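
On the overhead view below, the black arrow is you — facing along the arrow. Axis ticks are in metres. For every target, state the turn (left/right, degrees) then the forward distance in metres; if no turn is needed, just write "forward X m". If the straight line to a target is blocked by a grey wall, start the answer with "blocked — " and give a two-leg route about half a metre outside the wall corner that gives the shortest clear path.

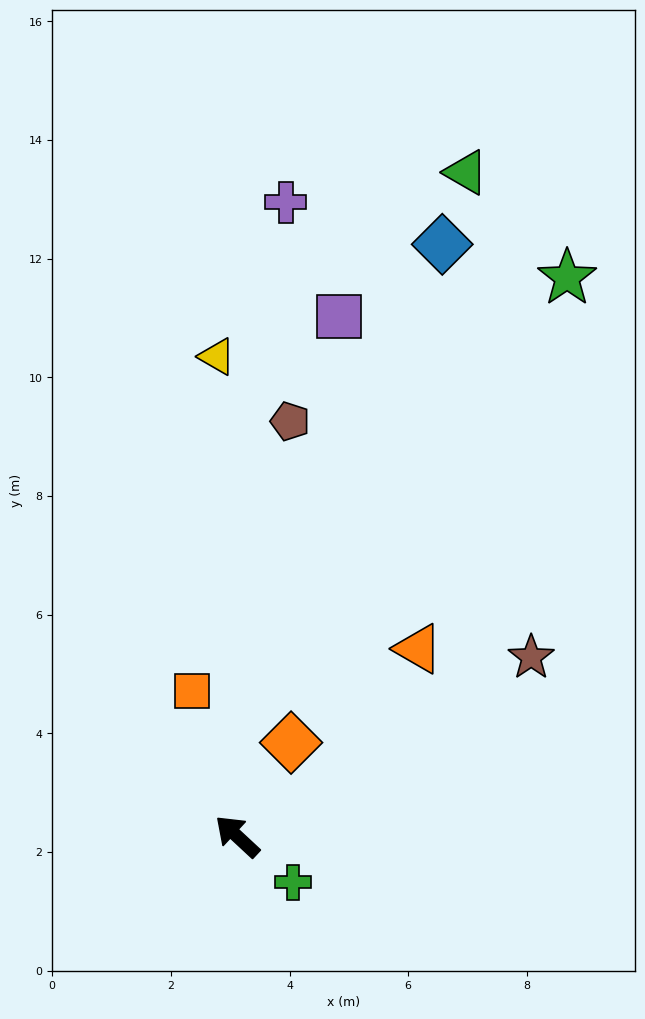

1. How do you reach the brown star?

turn right 106°, forward 5.8 m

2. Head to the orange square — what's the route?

turn right 30°, forward 2.6 m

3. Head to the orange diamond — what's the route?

turn right 77°, forward 1.8 m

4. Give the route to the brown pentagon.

turn right 54°, forward 7.0 m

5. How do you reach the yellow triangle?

turn right 45°, forward 8.1 m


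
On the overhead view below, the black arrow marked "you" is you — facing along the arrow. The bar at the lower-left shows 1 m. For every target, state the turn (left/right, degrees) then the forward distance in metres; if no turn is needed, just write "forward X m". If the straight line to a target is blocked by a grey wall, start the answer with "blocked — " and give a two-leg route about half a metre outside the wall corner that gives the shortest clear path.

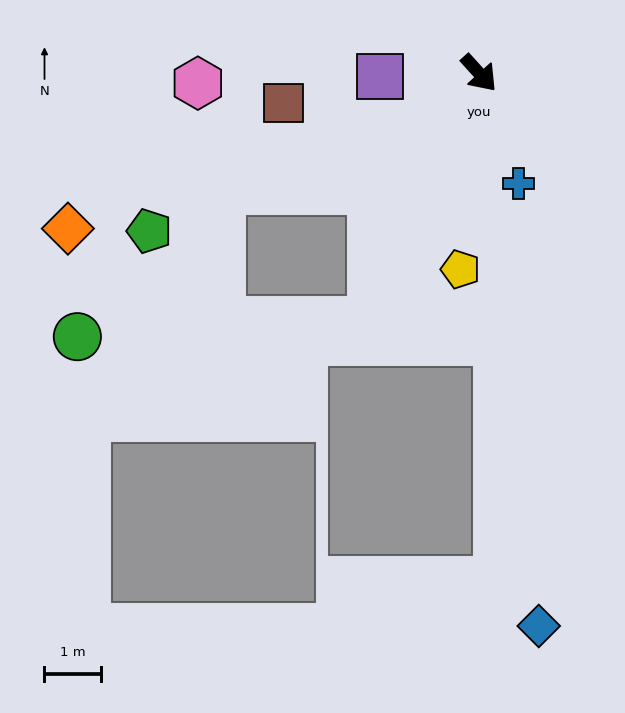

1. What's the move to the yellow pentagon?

turn right 48°, forward 3.5 m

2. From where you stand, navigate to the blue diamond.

turn right 36°, forward 9.9 m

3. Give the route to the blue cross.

turn right 22°, forward 2.1 m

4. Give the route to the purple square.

turn right 130°, forward 1.8 m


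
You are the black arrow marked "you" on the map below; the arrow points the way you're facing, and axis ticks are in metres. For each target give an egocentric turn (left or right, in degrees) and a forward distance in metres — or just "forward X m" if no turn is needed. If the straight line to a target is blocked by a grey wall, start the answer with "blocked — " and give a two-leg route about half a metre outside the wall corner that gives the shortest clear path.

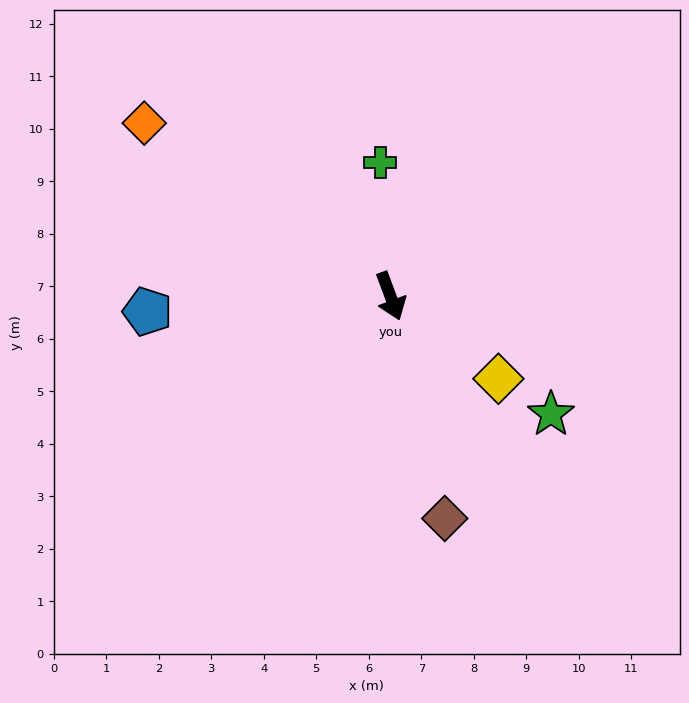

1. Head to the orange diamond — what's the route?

turn right 146°, forward 5.7 m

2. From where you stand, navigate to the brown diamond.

turn right 7°, forward 4.4 m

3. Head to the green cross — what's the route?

turn left 164°, forward 2.6 m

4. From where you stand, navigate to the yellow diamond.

turn left 32°, forward 2.6 m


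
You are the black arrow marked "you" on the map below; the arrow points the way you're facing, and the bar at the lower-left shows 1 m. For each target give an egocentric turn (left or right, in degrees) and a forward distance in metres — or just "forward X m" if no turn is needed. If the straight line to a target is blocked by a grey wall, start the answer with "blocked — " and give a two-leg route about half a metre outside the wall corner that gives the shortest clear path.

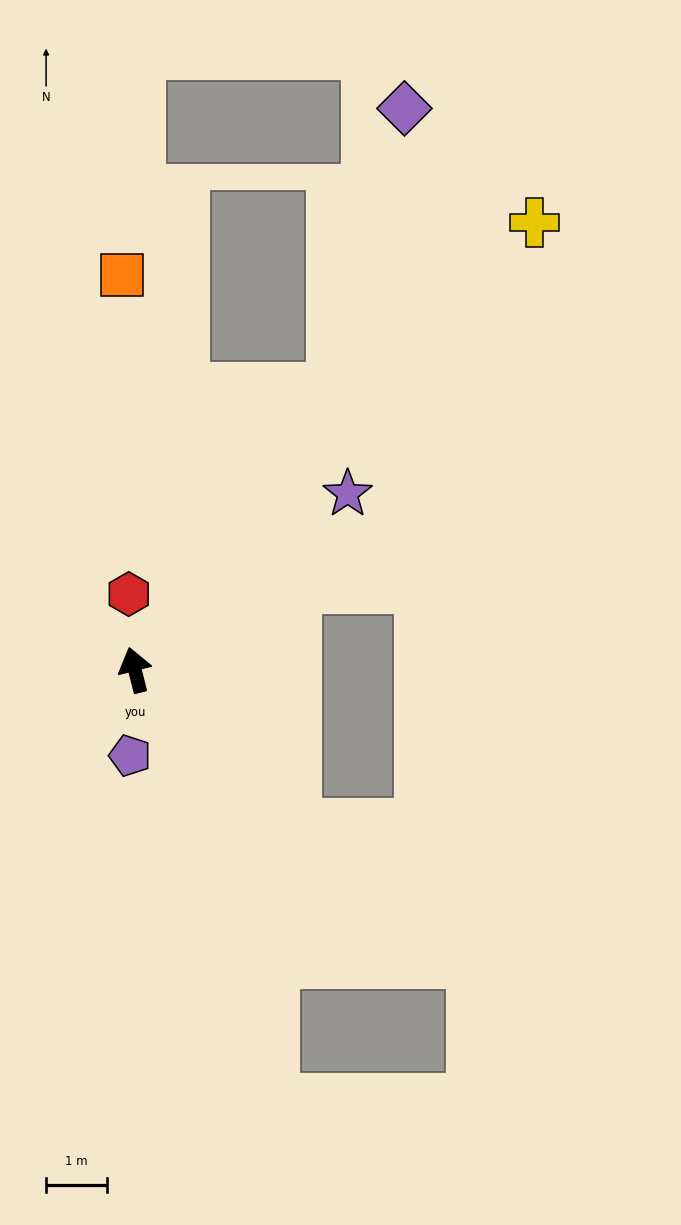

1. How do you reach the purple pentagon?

turn left 163°, forward 1.4 m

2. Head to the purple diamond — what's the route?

blocked — turn right 49°, forward 5.6 m, then turn left 20°, forward 4.7 m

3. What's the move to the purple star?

turn right 65°, forward 4.5 m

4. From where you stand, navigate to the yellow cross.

turn right 56°, forward 9.8 m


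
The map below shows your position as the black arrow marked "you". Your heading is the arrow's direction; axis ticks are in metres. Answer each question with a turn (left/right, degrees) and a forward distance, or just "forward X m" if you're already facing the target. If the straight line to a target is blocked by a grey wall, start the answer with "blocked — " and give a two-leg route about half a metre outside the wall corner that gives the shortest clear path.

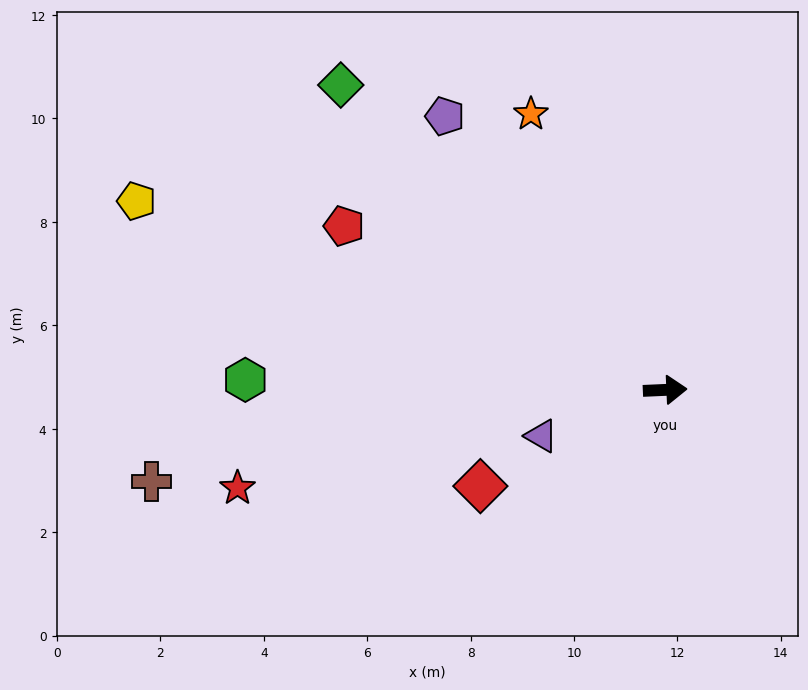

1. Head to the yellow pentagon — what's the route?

turn left 158°, forward 10.9 m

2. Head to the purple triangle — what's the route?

turn right 162°, forward 2.6 m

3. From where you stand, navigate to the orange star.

turn left 113°, forward 5.9 m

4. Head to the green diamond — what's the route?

turn left 134°, forward 8.6 m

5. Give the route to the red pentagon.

turn left 150°, forward 7.0 m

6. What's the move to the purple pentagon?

turn left 126°, forward 6.8 m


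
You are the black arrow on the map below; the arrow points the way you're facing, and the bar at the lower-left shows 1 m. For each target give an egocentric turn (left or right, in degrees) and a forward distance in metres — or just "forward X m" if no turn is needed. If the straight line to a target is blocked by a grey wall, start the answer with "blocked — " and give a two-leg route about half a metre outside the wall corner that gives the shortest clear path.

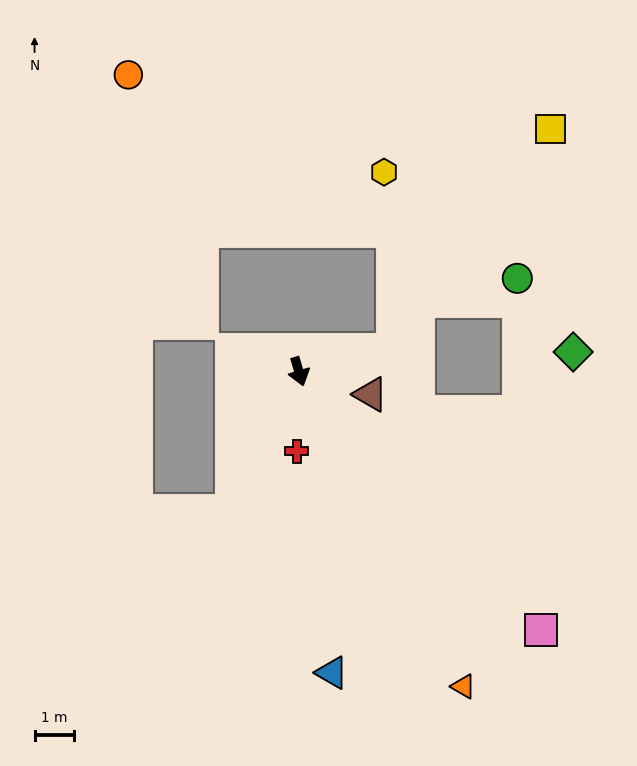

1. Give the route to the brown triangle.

turn left 56°, forward 1.9 m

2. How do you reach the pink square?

turn left 27°, forward 9.0 m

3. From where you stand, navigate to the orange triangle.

turn left 11°, forward 9.0 m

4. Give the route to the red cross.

turn right 18°, forward 2.0 m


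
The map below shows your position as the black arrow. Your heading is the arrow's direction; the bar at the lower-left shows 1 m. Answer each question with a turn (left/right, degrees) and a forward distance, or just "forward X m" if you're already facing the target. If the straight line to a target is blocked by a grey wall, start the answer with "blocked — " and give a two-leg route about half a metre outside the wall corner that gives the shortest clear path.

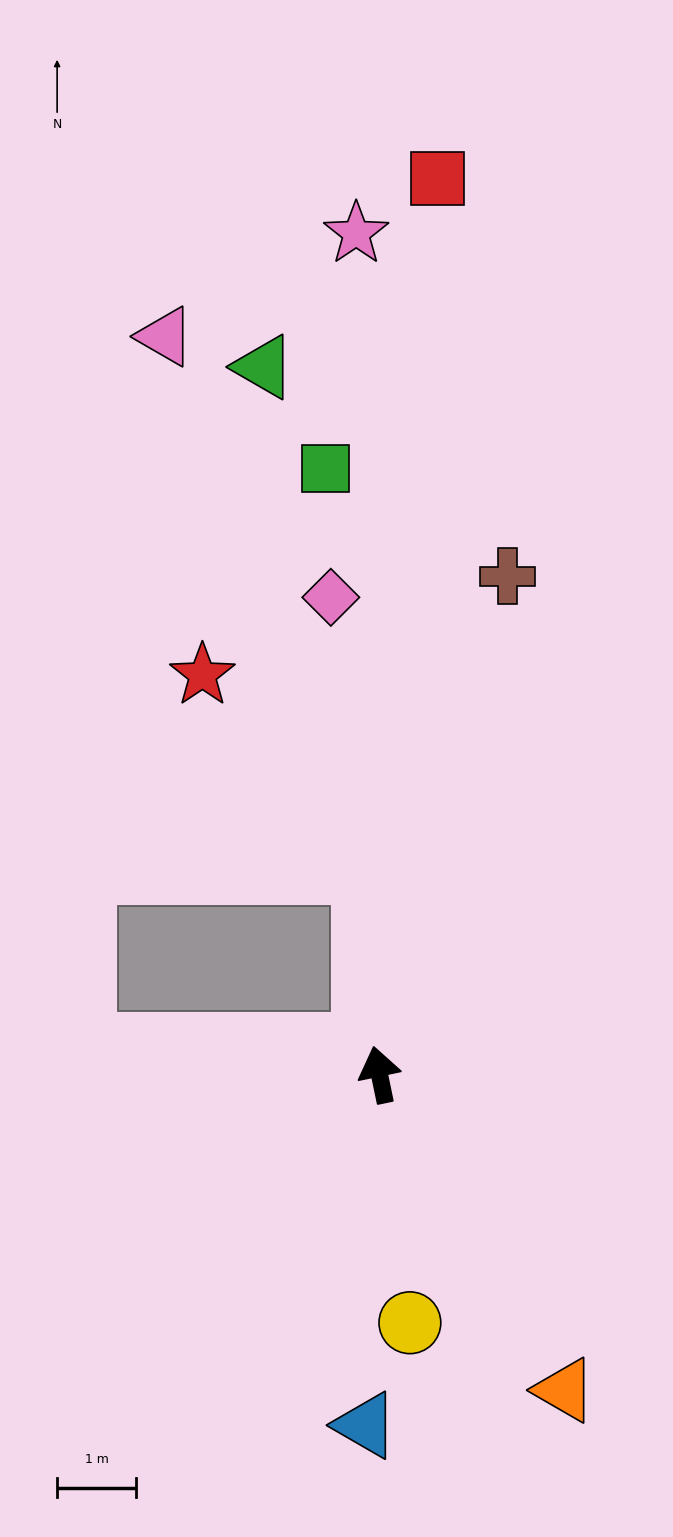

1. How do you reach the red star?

blocked — turn right 8°, forward 2.6 m, then turn left 36°, forward 3.2 m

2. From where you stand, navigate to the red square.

turn right 15°, forward 11.4 m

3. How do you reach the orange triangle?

turn right 161°, forward 4.7 m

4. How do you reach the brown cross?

turn right 26°, forward 6.5 m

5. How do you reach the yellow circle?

turn left 175°, forward 3.2 m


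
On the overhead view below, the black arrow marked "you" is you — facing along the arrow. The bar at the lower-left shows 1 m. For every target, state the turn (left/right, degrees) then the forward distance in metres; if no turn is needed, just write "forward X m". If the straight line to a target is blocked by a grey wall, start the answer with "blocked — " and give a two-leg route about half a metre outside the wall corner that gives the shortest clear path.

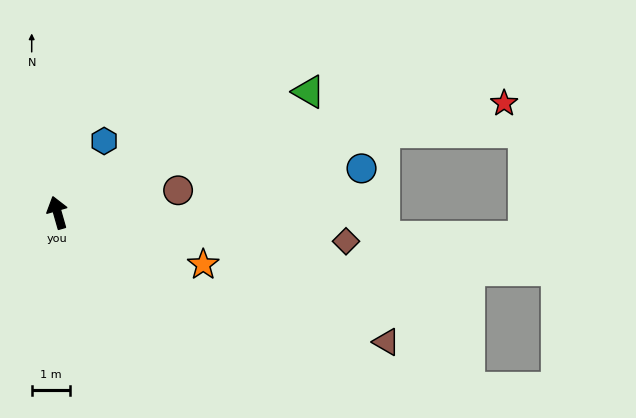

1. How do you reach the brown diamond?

turn right 112°, forward 7.7 m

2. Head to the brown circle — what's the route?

turn right 95°, forward 3.2 m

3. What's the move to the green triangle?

turn right 80°, forward 7.4 m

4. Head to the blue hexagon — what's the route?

turn right 49°, forward 2.3 m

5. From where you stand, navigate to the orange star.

turn right 126°, forward 4.1 m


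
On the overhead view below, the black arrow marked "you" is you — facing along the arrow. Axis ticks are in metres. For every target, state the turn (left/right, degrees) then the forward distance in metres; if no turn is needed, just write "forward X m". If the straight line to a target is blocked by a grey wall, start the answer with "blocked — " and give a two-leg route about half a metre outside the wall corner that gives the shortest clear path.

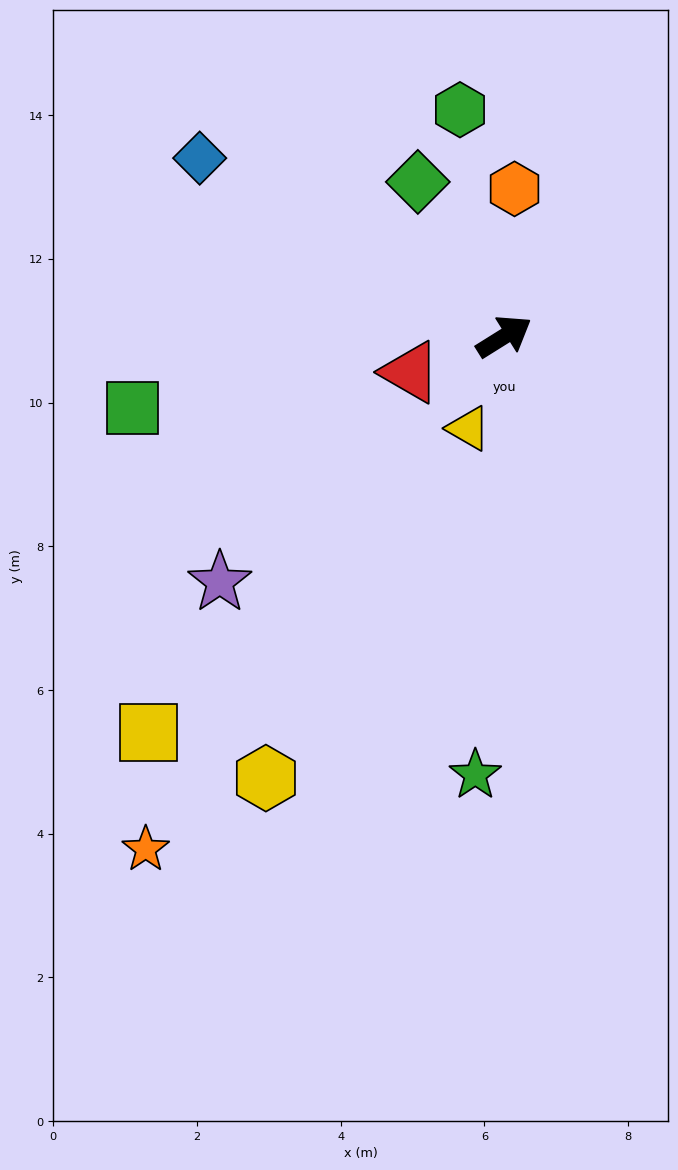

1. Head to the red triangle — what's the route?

turn left 169°, forward 1.4 m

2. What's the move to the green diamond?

turn left 87°, forward 2.5 m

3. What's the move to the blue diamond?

turn left 118°, forward 4.9 m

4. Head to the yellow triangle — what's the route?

turn right 143°, forward 1.4 m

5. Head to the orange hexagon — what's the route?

turn left 54°, forward 2.1 m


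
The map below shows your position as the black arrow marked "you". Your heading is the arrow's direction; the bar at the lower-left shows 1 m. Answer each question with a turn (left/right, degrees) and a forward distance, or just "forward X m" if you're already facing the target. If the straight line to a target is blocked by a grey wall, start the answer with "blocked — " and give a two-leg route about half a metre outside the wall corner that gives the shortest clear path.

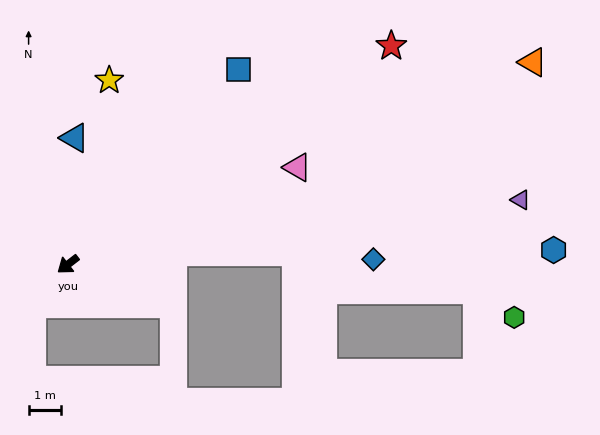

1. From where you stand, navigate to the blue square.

turn right 169°, forward 7.9 m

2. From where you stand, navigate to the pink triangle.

turn left 165°, forward 7.6 m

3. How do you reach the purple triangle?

turn left 150°, forward 14.0 m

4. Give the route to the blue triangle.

turn right 131°, forward 3.9 m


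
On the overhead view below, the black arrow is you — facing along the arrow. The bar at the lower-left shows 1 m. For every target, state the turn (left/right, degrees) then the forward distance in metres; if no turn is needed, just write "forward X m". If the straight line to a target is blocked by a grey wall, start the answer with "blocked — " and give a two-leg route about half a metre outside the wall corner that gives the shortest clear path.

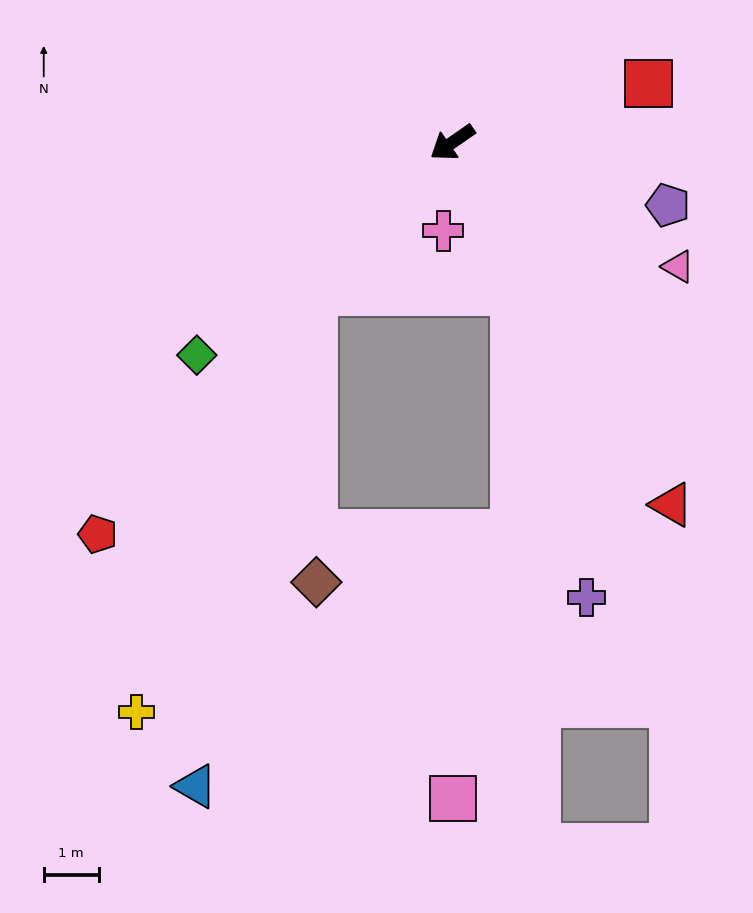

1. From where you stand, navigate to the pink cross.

turn left 50°, forward 1.6 m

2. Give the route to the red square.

turn left 162°, forward 3.7 m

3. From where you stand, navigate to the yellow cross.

blocked — turn left 13°, forward 3.7 m, then turn left 19°, forward 8.3 m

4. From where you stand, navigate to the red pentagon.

turn left 13°, forward 9.6 m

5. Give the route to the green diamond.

turn left 5°, forward 6.0 m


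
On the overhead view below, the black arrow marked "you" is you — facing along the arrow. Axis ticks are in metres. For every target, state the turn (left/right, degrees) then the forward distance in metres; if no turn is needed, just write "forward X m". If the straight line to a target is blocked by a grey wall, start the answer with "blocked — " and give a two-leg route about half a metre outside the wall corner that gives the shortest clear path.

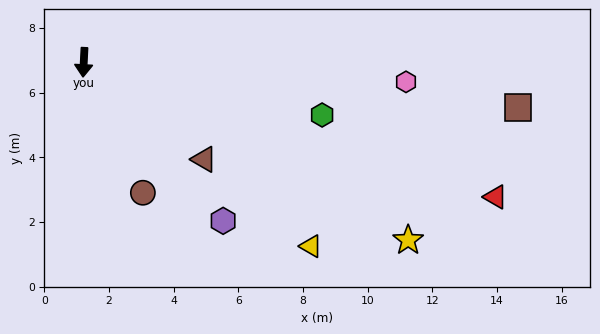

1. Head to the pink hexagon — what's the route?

turn left 89°, forward 10.0 m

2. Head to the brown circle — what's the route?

turn left 27°, forward 4.4 m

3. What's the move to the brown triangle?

turn left 54°, forward 4.8 m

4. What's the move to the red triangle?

turn left 75°, forward 13.4 m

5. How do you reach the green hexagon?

turn left 80°, forward 7.5 m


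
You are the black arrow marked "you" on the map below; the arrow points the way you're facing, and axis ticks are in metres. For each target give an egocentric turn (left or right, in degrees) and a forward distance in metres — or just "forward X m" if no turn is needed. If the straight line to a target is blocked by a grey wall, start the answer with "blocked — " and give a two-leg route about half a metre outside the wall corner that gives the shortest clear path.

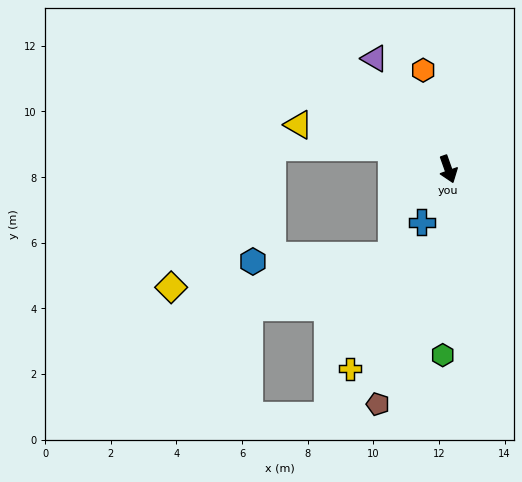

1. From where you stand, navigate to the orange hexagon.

turn left 175°, forward 3.1 m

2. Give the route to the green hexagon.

turn right 21°, forward 5.7 m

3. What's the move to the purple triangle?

turn right 166°, forward 4.1 m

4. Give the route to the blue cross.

turn right 46°, forward 1.8 m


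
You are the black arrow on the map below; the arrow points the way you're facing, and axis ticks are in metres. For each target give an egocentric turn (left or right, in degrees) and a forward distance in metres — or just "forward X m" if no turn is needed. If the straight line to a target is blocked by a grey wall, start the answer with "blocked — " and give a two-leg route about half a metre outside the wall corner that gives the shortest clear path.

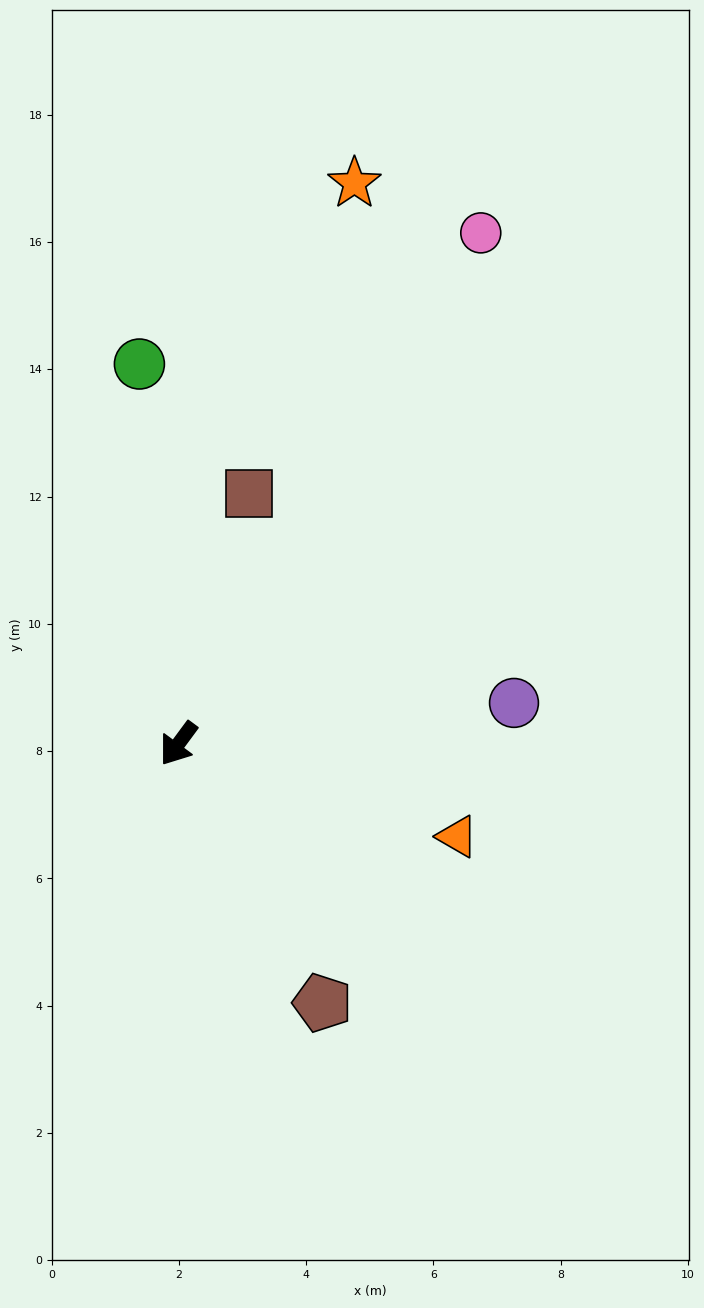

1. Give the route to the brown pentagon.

turn left 65°, forward 4.7 m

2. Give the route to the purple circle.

turn left 133°, forward 5.3 m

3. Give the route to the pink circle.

turn right 174°, forward 9.3 m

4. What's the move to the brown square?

turn right 159°, forward 4.1 m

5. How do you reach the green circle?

turn right 138°, forward 6.0 m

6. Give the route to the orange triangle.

turn left 108°, forward 4.6 m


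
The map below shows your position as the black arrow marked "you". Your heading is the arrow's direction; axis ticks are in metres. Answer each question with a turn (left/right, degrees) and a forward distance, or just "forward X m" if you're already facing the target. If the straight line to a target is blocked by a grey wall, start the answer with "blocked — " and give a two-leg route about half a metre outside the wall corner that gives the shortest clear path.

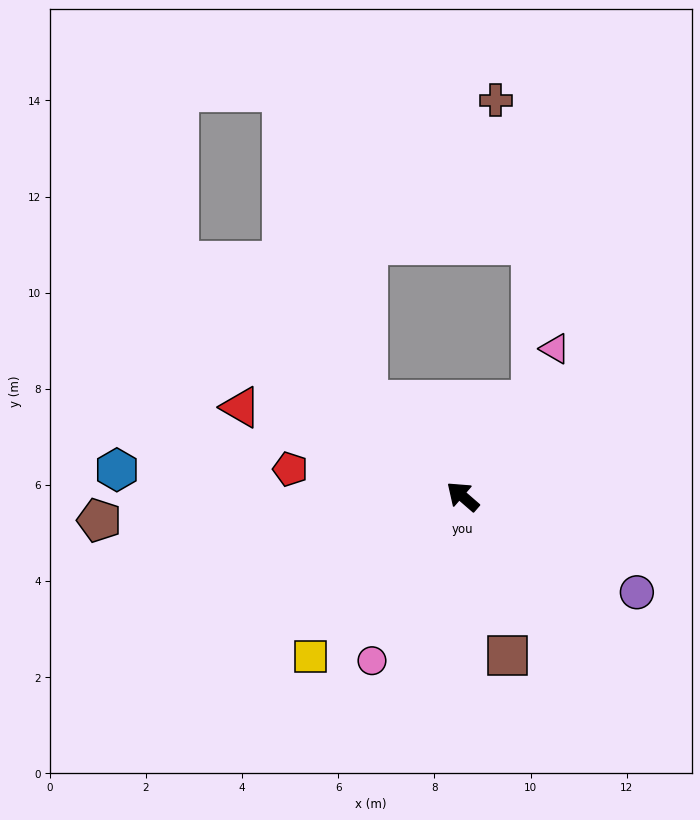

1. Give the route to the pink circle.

turn left 102°, forward 3.9 m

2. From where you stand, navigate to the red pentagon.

turn left 32°, forward 3.6 m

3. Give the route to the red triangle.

turn left 19°, forward 5.0 m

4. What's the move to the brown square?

turn left 147°, forward 3.4 m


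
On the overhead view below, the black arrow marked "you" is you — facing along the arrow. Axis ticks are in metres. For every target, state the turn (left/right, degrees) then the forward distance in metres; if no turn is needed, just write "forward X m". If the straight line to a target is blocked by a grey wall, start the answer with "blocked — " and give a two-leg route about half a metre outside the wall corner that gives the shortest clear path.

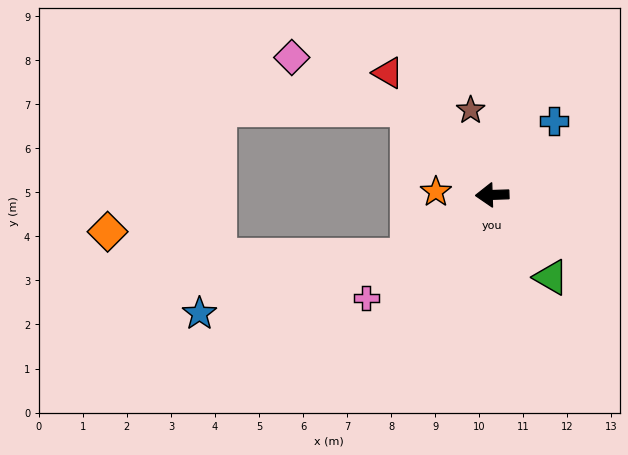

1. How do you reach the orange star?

turn right 5°, forward 1.3 m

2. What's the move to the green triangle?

turn left 124°, forward 2.3 m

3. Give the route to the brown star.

turn right 78°, forward 2.0 m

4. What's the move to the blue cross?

turn right 132°, forward 2.2 m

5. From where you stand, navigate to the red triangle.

turn right 51°, forward 3.6 m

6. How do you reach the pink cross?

turn left 37°, forward 3.7 m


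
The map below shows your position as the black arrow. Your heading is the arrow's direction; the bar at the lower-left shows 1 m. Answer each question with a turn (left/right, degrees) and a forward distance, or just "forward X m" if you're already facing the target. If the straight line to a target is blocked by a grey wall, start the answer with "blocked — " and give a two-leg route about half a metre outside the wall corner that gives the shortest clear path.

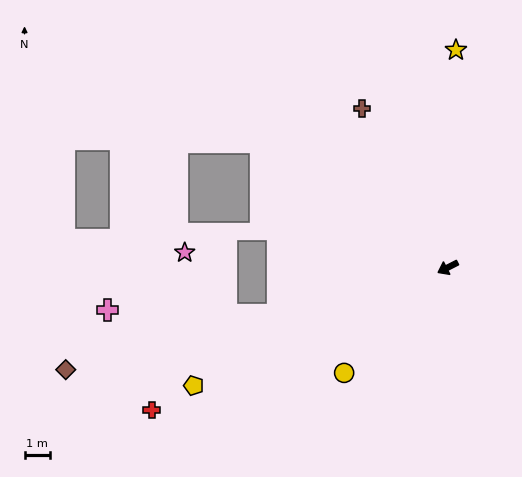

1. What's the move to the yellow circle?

turn left 18°, forward 5.8 m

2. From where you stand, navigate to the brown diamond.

turn right 12°, forward 15.4 m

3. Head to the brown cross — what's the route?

turn right 89°, forward 7.0 m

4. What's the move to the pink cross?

blocked — turn right 12°, forward 6.9 m, then turn right 16°, forward 6.6 m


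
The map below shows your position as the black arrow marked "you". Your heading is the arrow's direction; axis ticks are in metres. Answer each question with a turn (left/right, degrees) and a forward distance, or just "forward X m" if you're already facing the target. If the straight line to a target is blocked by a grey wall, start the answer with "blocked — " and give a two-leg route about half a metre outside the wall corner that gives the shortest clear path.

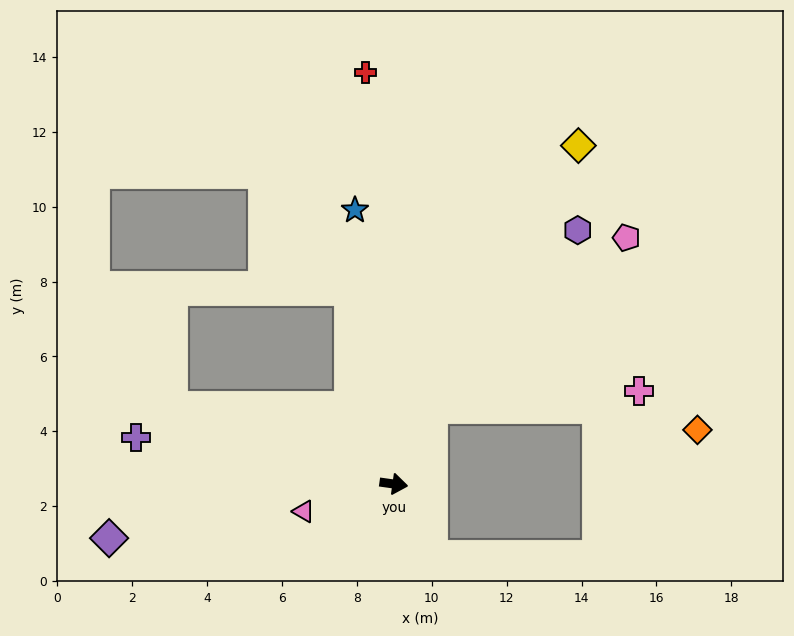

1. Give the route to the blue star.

turn left 106°, forward 7.4 m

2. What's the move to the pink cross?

blocked — turn left 71°, forward 2.3 m, then turn right 58°, forward 5.5 m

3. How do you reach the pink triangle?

turn right 155°, forward 2.5 m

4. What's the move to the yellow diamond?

turn left 69°, forward 10.3 m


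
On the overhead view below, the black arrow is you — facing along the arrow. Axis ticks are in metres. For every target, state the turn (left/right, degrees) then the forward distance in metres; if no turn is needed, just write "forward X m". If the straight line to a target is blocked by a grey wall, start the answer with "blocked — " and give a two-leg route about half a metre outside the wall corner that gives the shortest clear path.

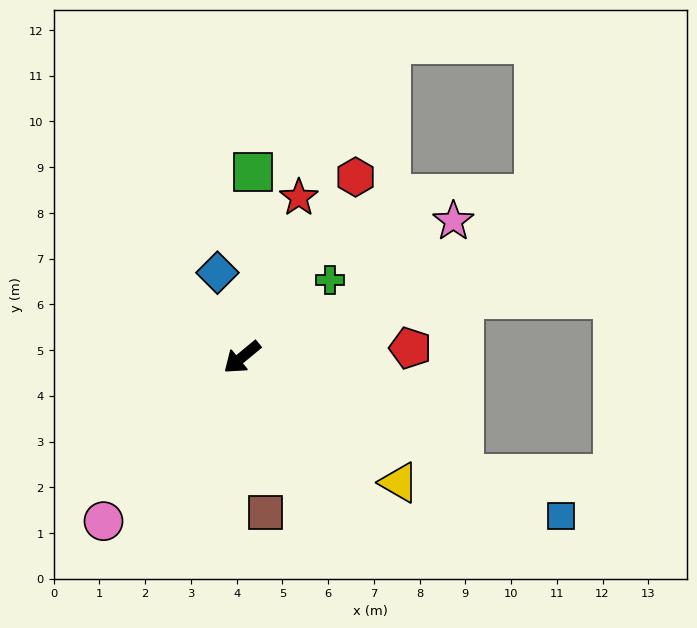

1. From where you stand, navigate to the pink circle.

turn left 10°, forward 4.7 m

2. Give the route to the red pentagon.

turn left 144°, forward 3.7 m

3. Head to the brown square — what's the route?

turn left 59°, forward 3.4 m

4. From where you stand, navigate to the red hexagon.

turn right 162°, forward 4.7 m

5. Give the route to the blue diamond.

turn right 113°, forward 1.9 m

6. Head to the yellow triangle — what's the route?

turn left 102°, forward 4.4 m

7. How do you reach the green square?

turn right 133°, forward 4.1 m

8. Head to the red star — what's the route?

turn right 149°, forward 3.7 m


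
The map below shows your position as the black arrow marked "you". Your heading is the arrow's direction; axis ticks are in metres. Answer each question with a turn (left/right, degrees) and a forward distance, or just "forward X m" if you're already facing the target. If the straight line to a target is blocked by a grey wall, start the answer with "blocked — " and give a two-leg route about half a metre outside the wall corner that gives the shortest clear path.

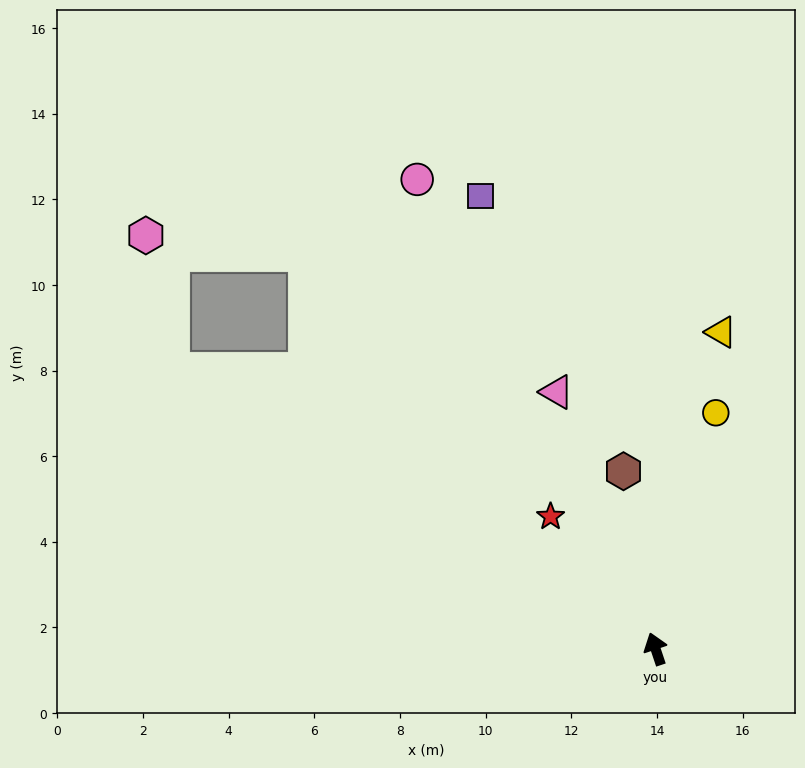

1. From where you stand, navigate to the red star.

turn left 20°, forward 3.9 m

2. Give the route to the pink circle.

turn left 8°, forward 12.3 m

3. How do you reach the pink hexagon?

blocked — turn left 42°, forward 13.0 m, then turn right 50°, forward 3.2 m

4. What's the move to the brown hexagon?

turn right 8°, forward 4.2 m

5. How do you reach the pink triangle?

turn left 3°, forward 6.4 m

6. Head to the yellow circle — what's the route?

turn right 33°, forward 5.7 m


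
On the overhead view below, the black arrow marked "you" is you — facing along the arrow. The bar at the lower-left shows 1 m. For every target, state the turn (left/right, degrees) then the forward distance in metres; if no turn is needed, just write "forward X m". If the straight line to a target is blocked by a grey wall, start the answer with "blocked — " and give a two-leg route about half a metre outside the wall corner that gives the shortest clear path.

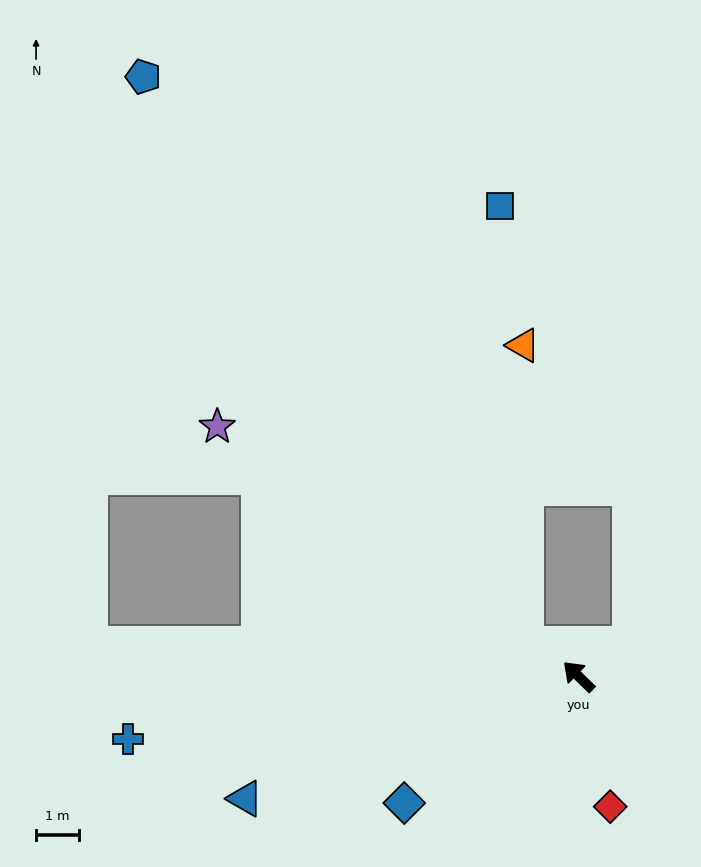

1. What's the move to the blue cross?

turn left 52°, forward 10.6 m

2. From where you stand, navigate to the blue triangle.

turn left 64°, forward 8.2 m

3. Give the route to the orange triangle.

blocked — turn left 13°, forward 1.4 m, then turn right 58°, forward 6.9 m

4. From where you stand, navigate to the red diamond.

turn left 148°, forward 3.1 m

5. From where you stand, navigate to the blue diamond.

turn left 80°, forward 5.0 m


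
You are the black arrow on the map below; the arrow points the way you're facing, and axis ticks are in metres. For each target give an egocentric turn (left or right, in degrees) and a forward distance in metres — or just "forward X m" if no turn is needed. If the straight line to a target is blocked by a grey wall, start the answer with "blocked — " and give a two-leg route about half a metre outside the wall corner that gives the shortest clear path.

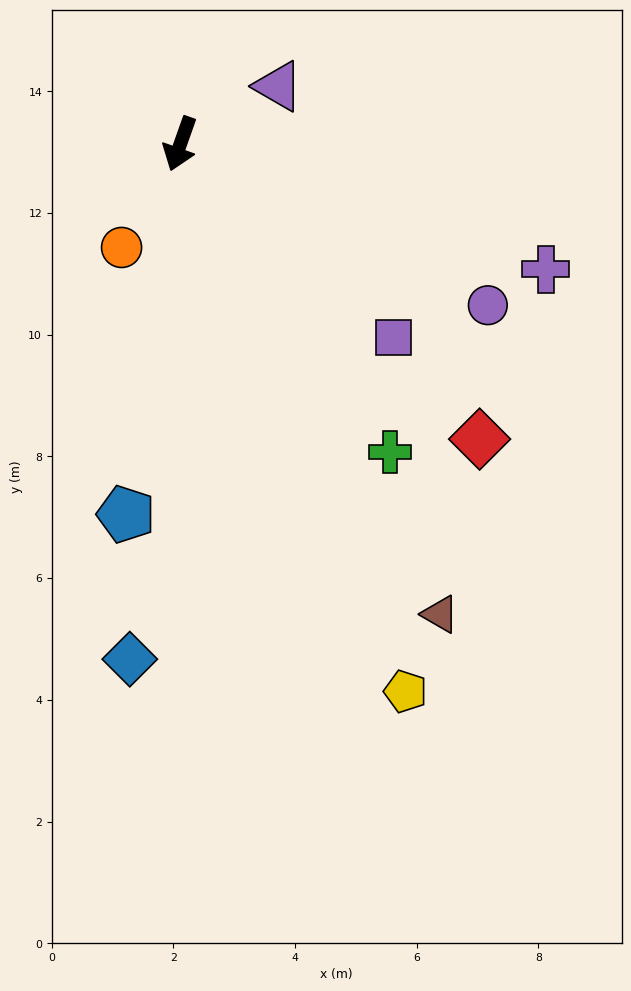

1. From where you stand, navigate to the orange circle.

turn right 10°, forward 2.0 m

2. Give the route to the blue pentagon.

turn left 11°, forward 6.2 m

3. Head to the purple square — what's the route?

turn left 67°, forward 4.7 m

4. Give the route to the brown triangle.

turn left 48°, forward 8.8 m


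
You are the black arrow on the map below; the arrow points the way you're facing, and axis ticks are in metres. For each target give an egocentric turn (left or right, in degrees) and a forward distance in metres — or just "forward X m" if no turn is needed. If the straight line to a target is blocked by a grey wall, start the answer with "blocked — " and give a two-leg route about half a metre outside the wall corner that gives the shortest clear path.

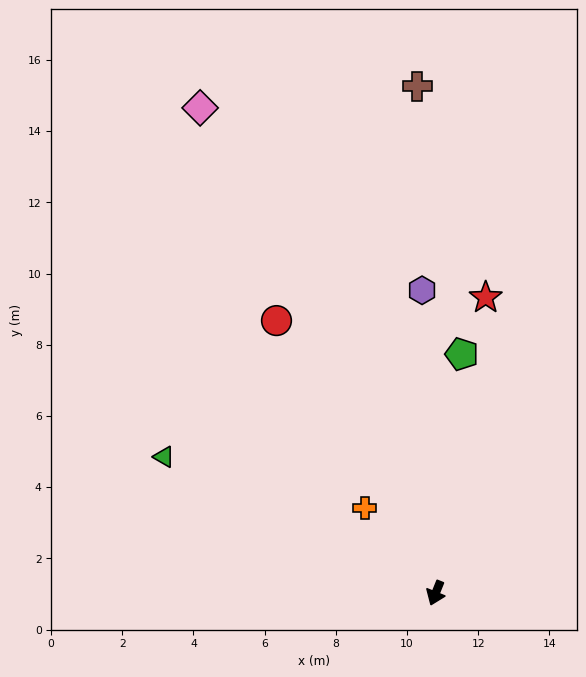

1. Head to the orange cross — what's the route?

turn right 118°, forward 3.1 m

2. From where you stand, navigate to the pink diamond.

turn right 132°, forward 15.2 m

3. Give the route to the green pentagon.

turn right 164°, forward 6.8 m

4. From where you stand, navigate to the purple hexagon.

turn right 155°, forward 8.5 m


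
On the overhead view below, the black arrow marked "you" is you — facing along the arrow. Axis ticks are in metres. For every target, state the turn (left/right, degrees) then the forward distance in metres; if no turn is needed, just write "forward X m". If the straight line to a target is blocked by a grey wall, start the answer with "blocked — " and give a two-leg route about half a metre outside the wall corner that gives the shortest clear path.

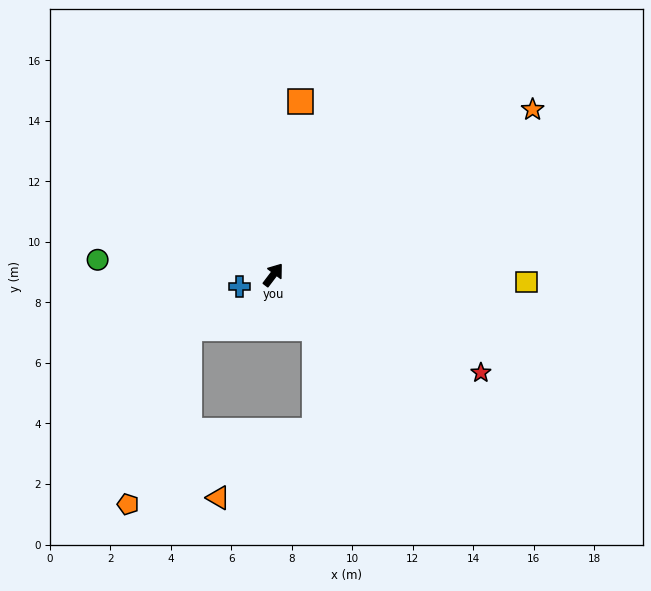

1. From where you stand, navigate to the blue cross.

turn left 147°, forward 1.2 m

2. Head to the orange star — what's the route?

turn right 20°, forward 10.2 m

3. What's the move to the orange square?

turn left 28°, forward 5.8 m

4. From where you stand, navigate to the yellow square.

turn right 54°, forward 8.4 m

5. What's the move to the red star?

turn right 78°, forward 7.6 m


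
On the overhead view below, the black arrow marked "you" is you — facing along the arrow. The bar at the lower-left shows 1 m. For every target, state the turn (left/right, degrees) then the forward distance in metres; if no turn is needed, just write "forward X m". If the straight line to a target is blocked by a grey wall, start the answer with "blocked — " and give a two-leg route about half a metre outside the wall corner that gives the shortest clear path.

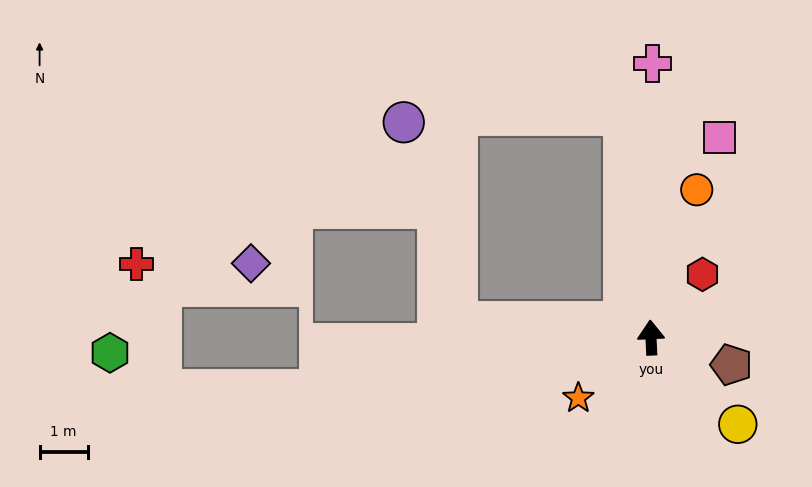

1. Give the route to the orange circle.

turn right 20°, forward 3.2 m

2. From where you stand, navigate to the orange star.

turn left 127°, forward 2.0 m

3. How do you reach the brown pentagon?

turn right 111°, forward 1.8 m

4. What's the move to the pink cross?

turn right 3°, forward 5.7 m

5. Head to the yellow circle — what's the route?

turn right 138°, forward 2.6 m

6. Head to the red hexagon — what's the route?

turn right 42°, forward 1.7 m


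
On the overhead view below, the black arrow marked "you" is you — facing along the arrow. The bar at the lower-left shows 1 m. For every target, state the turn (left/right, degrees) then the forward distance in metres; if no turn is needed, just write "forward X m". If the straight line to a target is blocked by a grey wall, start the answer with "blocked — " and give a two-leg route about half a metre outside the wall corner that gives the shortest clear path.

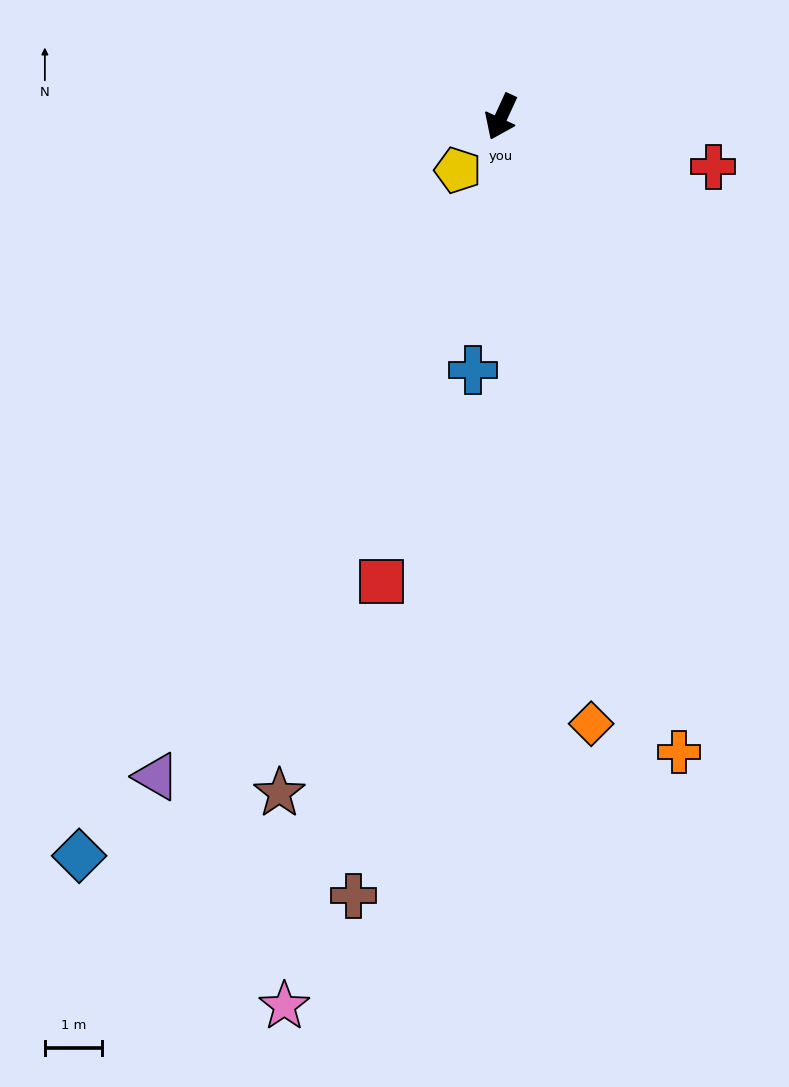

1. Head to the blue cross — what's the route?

turn left 18°, forward 4.4 m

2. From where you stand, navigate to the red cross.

turn left 101°, forward 3.8 m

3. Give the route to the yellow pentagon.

turn right 14°, forward 1.2 m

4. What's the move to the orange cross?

turn left 40°, forward 11.5 m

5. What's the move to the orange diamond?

turn left 33°, forward 10.7 m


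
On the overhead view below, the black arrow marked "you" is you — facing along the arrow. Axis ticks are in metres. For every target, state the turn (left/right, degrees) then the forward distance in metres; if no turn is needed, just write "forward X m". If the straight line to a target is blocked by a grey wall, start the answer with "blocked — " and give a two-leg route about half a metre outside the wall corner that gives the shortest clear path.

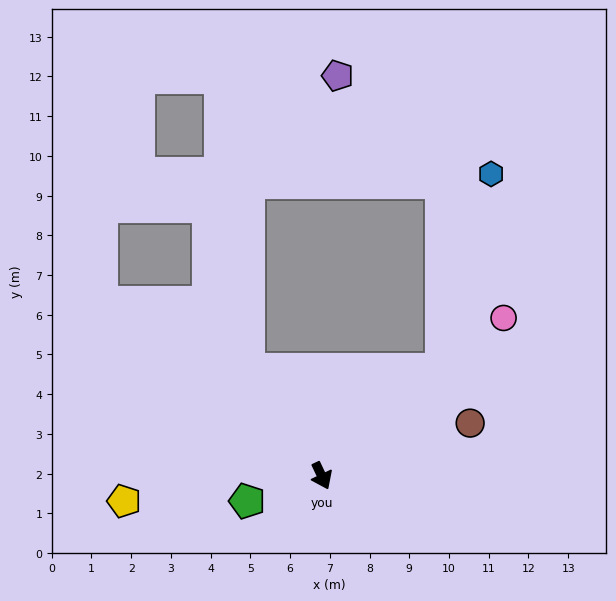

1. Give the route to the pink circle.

turn left 106°, forward 6.1 m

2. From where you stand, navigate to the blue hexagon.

blocked — turn left 106°, forward 4.1 m, then turn left 35°, forward 5.1 m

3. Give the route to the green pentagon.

turn right 97°, forward 2.0 m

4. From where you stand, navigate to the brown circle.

turn left 84°, forward 4.0 m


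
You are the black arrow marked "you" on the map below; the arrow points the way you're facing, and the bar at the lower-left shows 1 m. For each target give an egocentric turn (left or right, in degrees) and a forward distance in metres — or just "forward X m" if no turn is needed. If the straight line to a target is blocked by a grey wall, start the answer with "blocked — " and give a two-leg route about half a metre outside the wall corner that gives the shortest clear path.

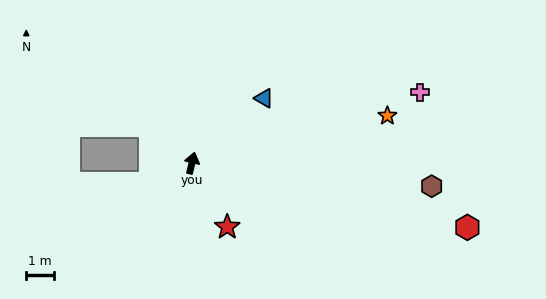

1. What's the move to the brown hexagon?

turn right 82°, forward 8.8 m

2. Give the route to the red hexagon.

turn right 90°, forward 10.3 m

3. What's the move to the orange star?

turn right 63°, forward 7.3 m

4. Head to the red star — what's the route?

turn right 138°, forward 2.7 m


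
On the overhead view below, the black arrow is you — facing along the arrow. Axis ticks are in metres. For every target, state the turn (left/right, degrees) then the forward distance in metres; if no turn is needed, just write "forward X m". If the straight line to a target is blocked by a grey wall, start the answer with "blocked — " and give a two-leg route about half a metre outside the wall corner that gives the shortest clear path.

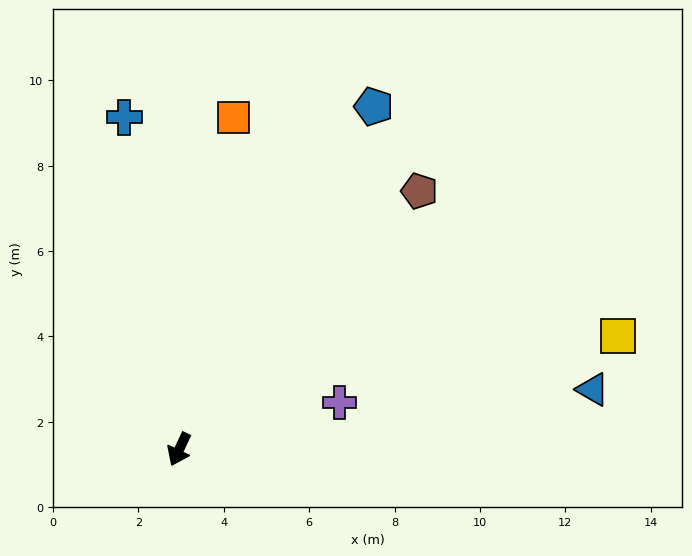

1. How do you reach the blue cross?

turn right 145°, forward 7.9 m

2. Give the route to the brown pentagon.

turn left 162°, forward 8.3 m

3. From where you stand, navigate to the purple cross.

turn left 132°, forward 3.9 m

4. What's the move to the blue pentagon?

turn left 176°, forward 9.2 m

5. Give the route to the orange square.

turn right 164°, forward 7.9 m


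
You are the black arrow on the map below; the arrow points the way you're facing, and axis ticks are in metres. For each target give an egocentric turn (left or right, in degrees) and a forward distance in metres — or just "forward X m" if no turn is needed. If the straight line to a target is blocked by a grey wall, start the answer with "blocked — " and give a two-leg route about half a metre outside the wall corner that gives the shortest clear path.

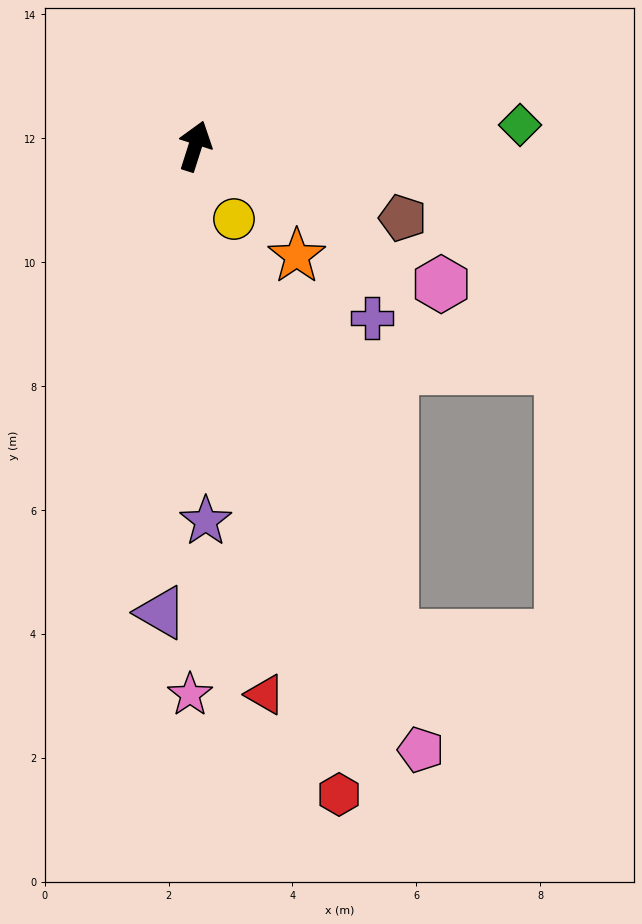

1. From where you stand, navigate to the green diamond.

turn right 69°, forward 5.3 m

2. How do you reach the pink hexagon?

turn right 102°, forward 4.6 m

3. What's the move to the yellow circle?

turn right 134°, forward 1.3 m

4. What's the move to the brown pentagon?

turn right 91°, forward 3.5 m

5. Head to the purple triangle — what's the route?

turn right 167°, forward 7.6 m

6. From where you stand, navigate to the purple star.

turn right 161°, forward 6.1 m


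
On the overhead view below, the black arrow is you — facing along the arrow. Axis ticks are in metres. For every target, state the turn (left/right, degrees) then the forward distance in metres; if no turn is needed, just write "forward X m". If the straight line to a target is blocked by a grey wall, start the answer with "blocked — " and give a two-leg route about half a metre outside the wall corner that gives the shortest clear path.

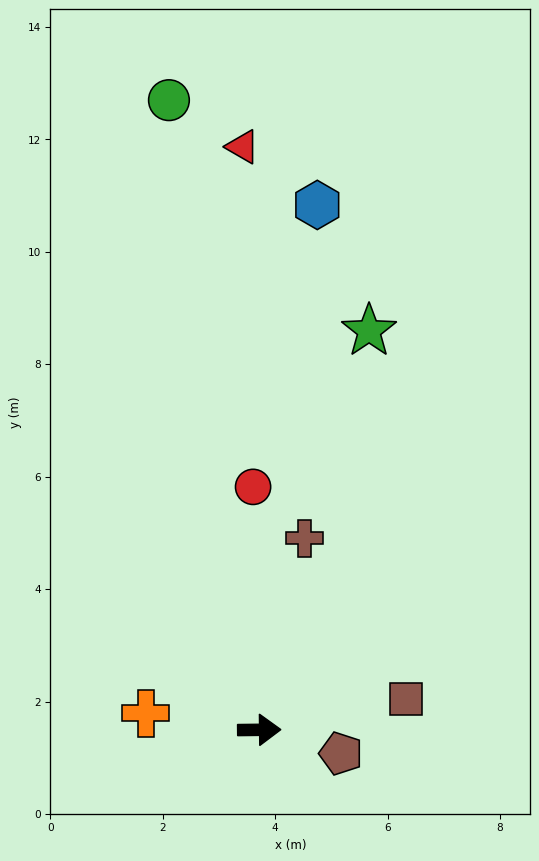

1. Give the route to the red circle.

turn left 91°, forward 4.3 m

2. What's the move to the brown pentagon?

turn right 17°, forward 1.5 m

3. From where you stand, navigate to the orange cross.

turn left 171°, forward 2.0 m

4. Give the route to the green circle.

turn left 98°, forward 11.3 m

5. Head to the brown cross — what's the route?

turn left 76°, forward 3.5 m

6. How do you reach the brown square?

turn left 11°, forward 2.7 m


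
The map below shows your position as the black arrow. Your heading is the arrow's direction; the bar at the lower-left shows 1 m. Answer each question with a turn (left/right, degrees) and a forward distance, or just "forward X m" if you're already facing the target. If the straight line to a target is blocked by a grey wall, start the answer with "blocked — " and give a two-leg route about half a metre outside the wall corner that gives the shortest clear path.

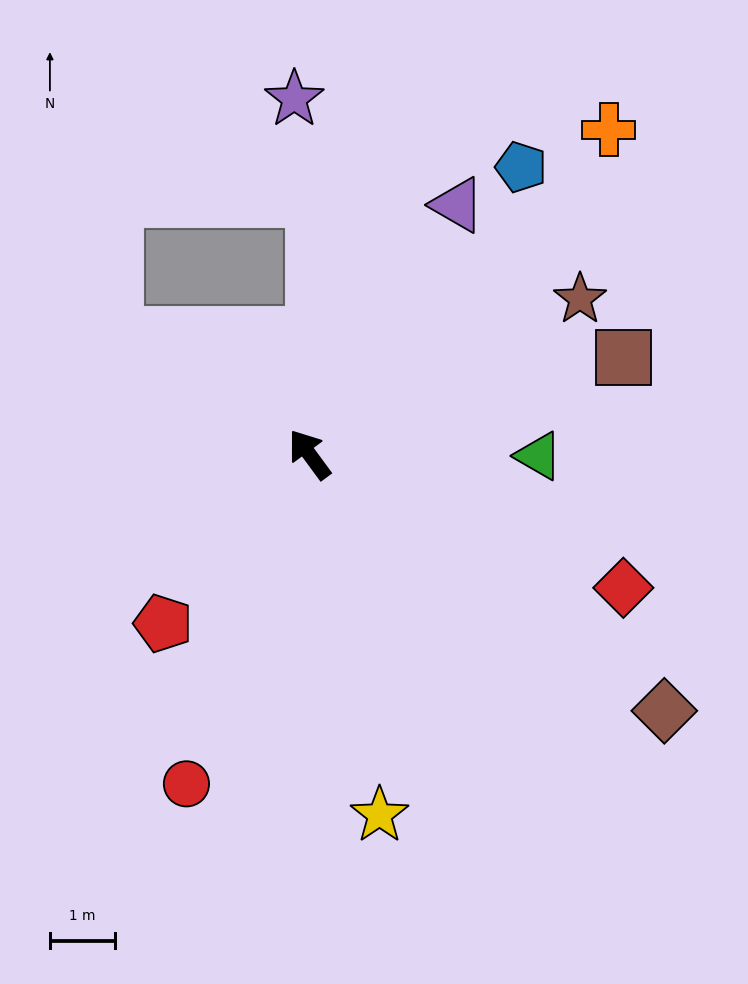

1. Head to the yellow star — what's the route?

turn left 155°, forward 5.6 m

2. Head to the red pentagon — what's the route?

turn left 103°, forward 3.4 m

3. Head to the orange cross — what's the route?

turn right 79°, forward 6.8 m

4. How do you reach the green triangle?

turn right 127°, forward 3.5 m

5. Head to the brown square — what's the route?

turn right 109°, forward 5.0 m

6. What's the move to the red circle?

turn left 123°, forward 5.4 m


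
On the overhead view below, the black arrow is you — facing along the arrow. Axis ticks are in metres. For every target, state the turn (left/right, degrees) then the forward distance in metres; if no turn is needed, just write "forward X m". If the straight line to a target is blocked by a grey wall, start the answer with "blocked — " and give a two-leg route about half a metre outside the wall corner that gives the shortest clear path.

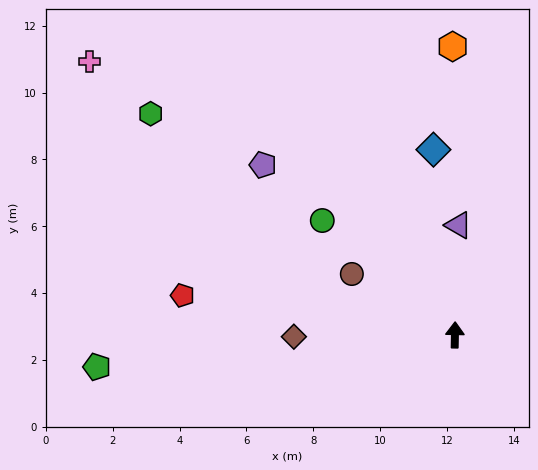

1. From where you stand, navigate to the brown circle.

turn left 60°, forward 3.6 m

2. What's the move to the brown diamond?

turn left 92°, forward 4.8 m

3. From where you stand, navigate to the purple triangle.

forward 3.3 m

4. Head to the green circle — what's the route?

turn left 50°, forward 5.2 m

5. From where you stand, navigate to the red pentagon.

turn left 83°, forward 8.2 m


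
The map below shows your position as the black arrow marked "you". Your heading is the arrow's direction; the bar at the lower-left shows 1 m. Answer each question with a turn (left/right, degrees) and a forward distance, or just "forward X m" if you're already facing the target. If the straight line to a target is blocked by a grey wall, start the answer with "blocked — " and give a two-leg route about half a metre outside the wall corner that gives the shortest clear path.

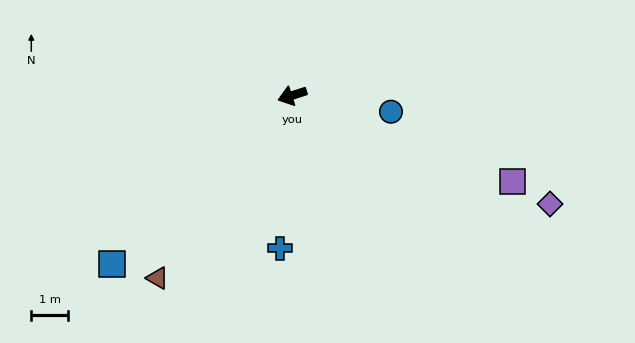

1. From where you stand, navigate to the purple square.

turn left 141°, forward 6.4 m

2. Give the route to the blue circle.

turn left 153°, forward 2.7 m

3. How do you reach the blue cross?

turn left 67°, forward 4.2 m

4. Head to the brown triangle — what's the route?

turn left 36°, forward 6.2 m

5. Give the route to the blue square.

turn left 25°, forward 6.7 m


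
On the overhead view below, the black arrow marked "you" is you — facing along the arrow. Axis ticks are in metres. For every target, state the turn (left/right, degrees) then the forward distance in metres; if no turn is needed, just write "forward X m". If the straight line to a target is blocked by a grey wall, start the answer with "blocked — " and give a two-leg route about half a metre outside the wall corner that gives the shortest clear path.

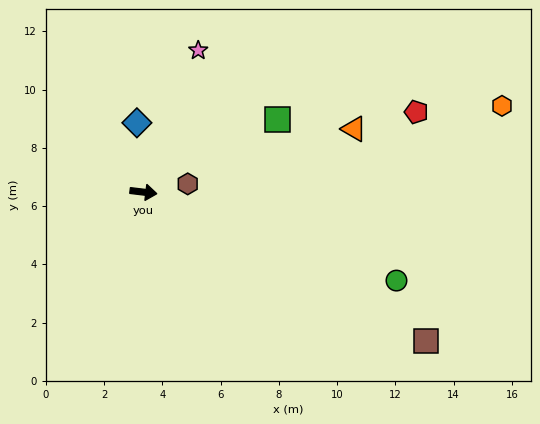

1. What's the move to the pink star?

turn left 76°, forward 5.2 m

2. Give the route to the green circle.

turn right 12°, forward 9.2 m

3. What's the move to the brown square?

turn right 21°, forward 11.0 m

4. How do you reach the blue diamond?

turn left 102°, forward 2.4 m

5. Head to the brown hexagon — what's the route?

turn left 17°, forward 1.5 m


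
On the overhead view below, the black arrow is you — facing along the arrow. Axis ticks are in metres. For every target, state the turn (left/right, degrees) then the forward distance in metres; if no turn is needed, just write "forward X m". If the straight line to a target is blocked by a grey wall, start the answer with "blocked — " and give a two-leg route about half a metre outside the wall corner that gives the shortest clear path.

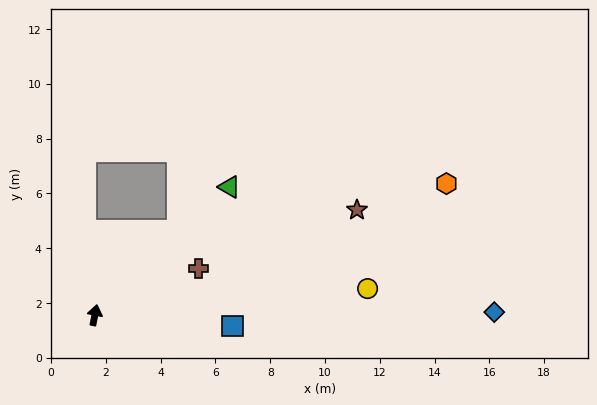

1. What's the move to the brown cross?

turn right 55°, forward 4.1 m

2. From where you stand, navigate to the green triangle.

turn right 35°, forward 6.8 m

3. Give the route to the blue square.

turn right 83°, forward 5.0 m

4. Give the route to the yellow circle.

turn right 73°, forward 10.0 m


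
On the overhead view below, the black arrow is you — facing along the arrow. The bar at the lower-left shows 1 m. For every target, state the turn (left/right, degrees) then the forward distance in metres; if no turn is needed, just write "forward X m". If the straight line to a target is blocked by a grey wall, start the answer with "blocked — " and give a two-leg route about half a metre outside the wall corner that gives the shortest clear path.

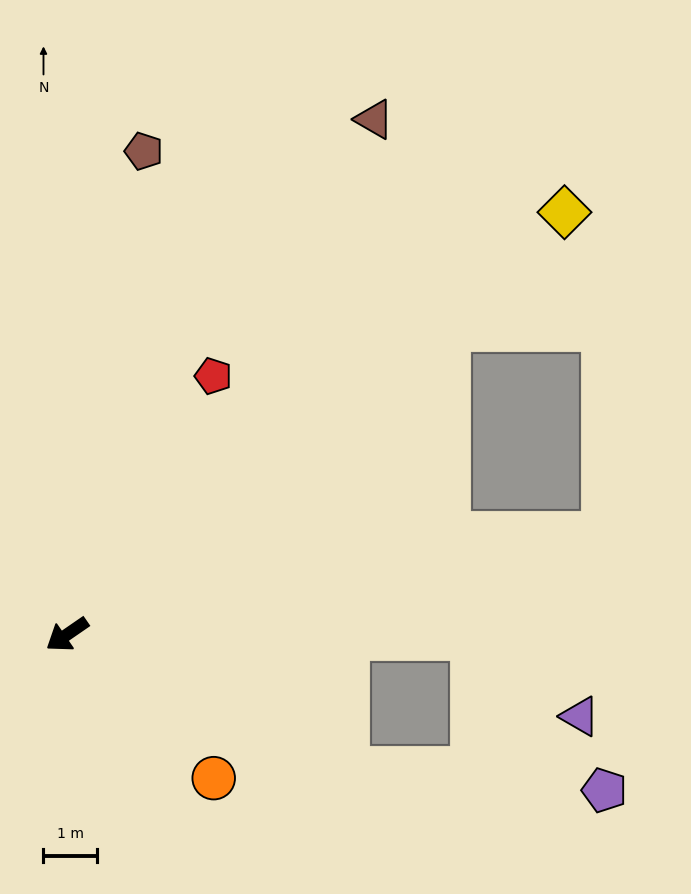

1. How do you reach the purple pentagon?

blocked — turn left 120°, forward 5.8 m, then turn left 21°, forward 4.8 m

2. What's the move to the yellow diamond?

turn right 174°, forward 12.1 m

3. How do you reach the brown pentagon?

turn right 134°, forward 9.1 m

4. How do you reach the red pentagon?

turn right 154°, forward 5.5 m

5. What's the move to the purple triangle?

blocked — turn left 145°, forward 7.5 m, then turn right 36°, forward 2.5 m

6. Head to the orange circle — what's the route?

turn left 101°, forward 3.8 m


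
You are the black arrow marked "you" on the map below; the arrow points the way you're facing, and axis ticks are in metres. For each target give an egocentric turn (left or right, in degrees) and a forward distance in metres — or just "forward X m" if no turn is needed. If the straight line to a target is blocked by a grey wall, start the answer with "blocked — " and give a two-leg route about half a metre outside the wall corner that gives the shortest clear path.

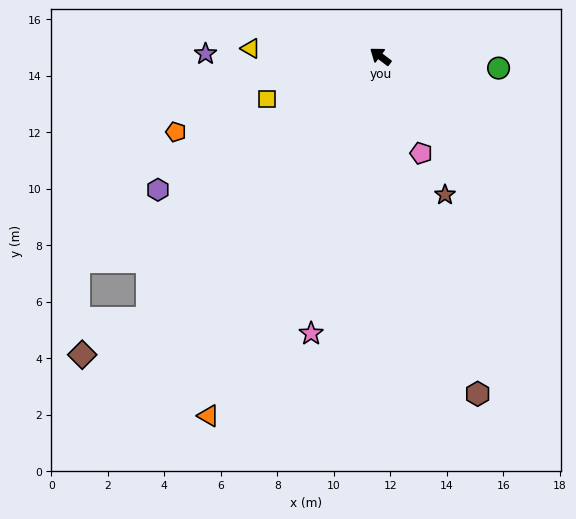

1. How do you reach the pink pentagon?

turn left 150°, forward 3.7 m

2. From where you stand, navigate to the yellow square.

turn left 58°, forward 4.3 m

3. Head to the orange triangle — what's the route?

turn left 102°, forward 14.1 m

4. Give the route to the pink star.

turn left 113°, forward 10.1 m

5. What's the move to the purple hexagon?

turn left 68°, forward 9.2 m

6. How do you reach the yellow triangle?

turn left 34°, forward 4.6 m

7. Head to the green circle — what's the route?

turn right 149°, forward 4.2 m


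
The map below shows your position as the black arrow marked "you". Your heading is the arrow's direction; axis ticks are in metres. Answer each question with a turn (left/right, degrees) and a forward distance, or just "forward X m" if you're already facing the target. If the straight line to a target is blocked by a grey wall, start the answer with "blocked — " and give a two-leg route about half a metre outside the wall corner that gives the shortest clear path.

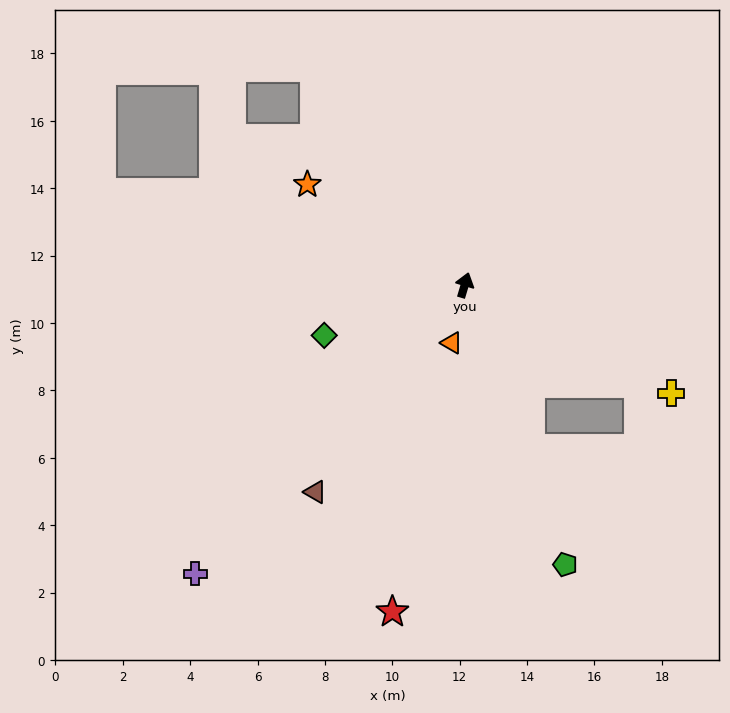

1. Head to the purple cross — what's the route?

turn left 154°, forward 11.7 m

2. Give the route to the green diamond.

turn left 126°, forward 4.4 m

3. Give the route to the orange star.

turn left 74°, forward 5.5 m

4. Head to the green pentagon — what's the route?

turn right 144°, forward 8.8 m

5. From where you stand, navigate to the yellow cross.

turn right 101°, forward 6.9 m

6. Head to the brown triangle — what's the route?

turn left 161°, forward 7.6 m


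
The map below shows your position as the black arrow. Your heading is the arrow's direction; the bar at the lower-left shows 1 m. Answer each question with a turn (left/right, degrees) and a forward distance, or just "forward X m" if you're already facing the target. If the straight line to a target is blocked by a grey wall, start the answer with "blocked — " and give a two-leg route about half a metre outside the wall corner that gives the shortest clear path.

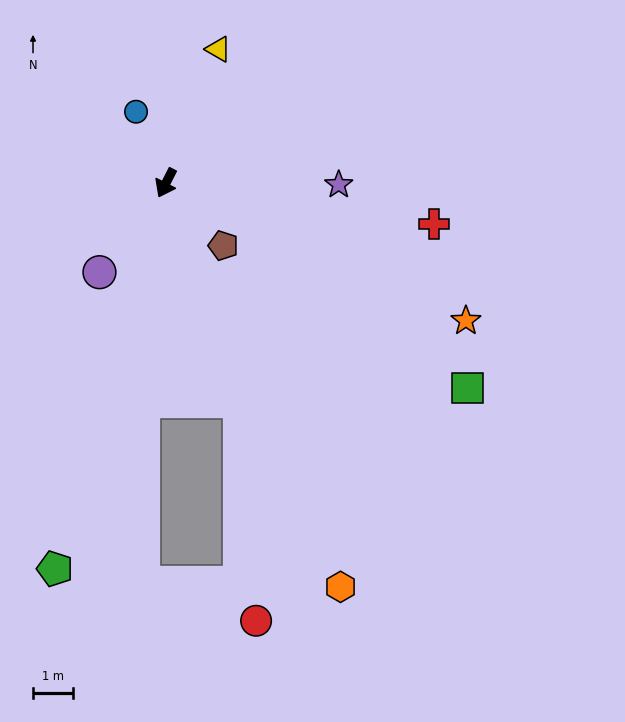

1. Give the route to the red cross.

turn left 108°, forward 6.8 m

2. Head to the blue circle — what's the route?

turn right 130°, forward 1.9 m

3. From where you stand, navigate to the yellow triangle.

turn right 174°, forward 3.6 m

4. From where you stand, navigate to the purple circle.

turn right 10°, forward 2.8 m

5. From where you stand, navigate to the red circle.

blocked — turn left 46°, forward 5.8 m, then turn right 15°, forward 5.6 m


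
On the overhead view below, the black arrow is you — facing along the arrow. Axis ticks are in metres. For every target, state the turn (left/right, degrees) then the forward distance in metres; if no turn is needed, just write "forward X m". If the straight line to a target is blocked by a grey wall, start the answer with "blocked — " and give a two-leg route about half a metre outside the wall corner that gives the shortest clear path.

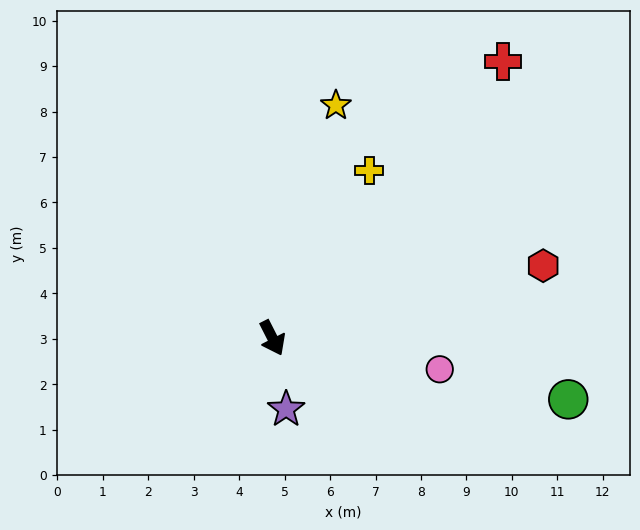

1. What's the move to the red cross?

turn left 113°, forward 7.9 m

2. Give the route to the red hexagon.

turn left 78°, forward 6.2 m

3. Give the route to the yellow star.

turn left 138°, forward 5.3 m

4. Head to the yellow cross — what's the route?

turn left 123°, forward 4.3 m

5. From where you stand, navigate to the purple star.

turn right 16°, forward 1.6 m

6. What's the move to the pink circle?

turn left 52°, forward 3.7 m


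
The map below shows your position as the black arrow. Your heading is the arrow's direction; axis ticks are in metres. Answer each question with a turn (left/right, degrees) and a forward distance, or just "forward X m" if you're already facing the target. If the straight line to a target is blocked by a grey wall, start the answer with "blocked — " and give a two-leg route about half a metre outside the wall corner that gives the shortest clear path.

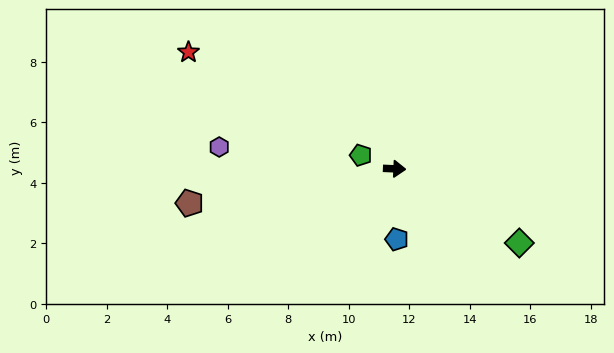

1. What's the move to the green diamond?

turn right 28°, forward 4.8 m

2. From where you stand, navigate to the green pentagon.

turn left 160°, forward 1.2 m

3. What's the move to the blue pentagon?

turn right 86°, forward 2.3 m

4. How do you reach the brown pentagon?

turn right 168°, forward 6.9 m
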